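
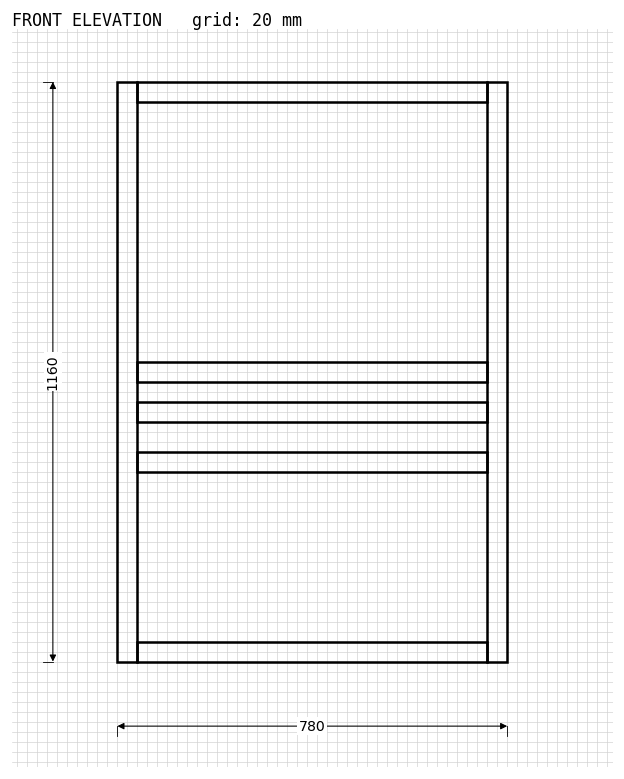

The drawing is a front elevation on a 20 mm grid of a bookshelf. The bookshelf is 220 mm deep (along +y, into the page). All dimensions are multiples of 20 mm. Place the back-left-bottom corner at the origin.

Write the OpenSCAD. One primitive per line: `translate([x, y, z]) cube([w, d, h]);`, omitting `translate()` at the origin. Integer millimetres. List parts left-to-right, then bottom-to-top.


cube([40, 220, 1160]);
translate([40, 0, 0]) cube([700, 220, 40]);
translate([40, 0, 380]) cube([700, 220, 40]);
translate([40, 0, 480]) cube([700, 220, 40]);
translate([40, 0, 560]) cube([700, 220, 40]);
translate([40, 0, 1120]) cube([700, 220, 40]);
translate([740, 0, 0]) cube([40, 220, 1160]);


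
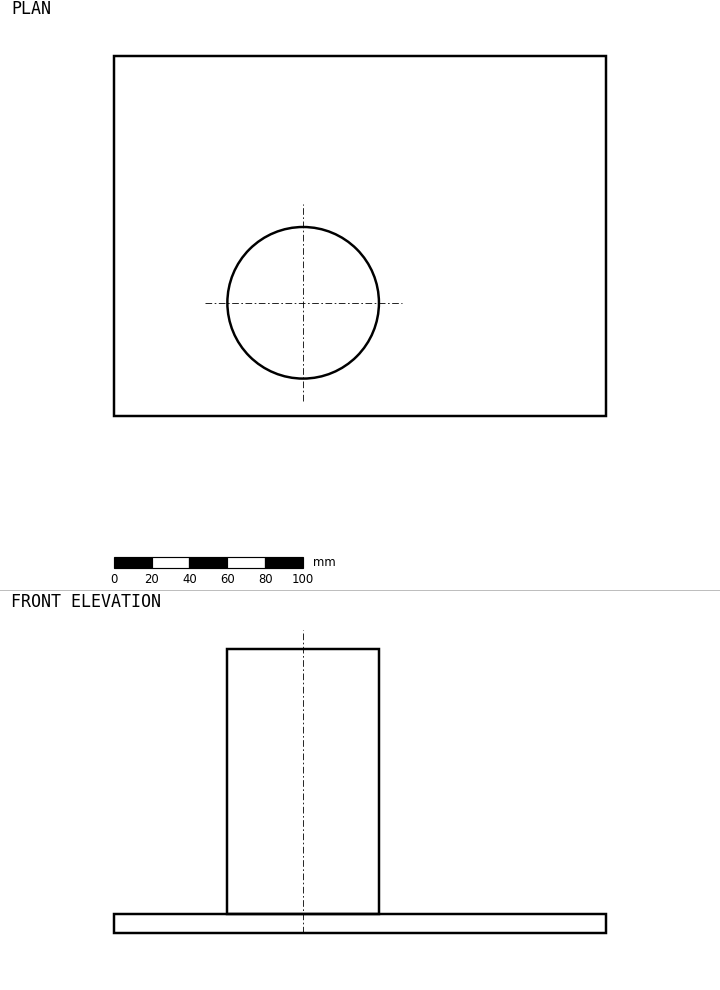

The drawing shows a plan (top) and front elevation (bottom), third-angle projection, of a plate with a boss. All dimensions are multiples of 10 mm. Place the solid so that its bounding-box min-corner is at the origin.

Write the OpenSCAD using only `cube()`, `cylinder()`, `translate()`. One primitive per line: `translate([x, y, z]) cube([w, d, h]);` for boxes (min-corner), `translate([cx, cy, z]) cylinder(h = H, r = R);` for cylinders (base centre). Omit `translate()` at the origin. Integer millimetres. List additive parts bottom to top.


cube([260, 190, 10]);
translate([100, 60, 10]) cylinder(h = 140, r = 40);


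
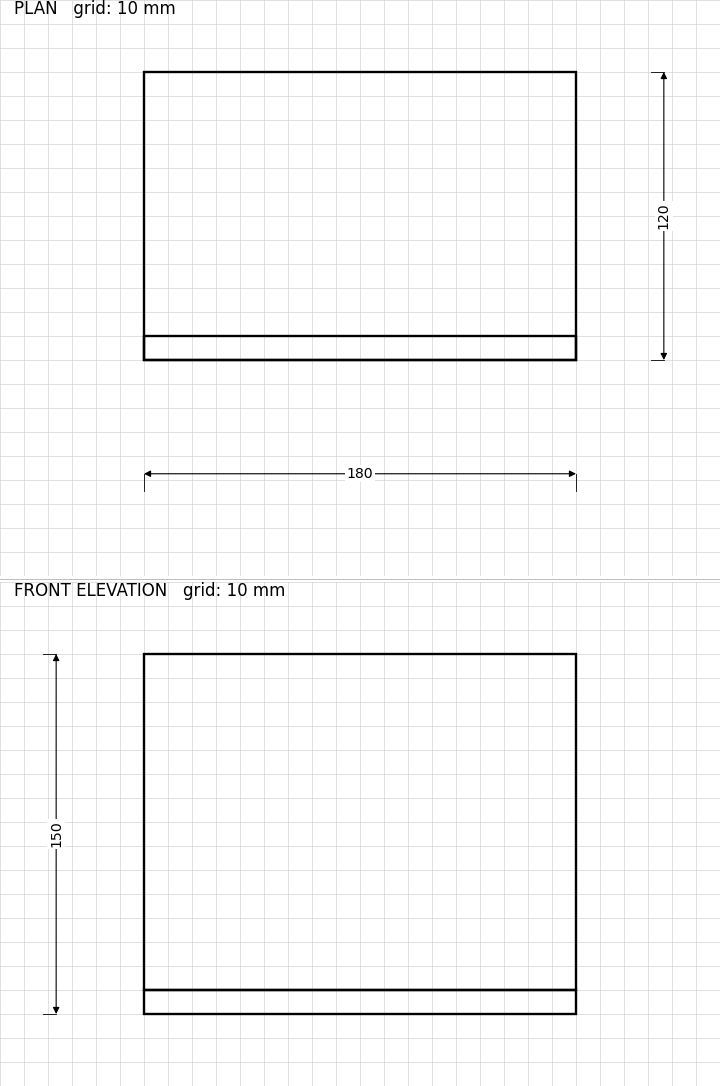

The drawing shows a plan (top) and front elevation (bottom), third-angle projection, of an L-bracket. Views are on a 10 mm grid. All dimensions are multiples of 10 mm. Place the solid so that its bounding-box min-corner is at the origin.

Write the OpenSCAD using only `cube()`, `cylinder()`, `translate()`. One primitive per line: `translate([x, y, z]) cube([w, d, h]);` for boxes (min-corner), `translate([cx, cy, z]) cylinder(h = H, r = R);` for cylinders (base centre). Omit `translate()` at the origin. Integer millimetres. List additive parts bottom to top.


cube([180, 120, 10]);
translate([0, 0, 10]) cube([180, 10, 140]);


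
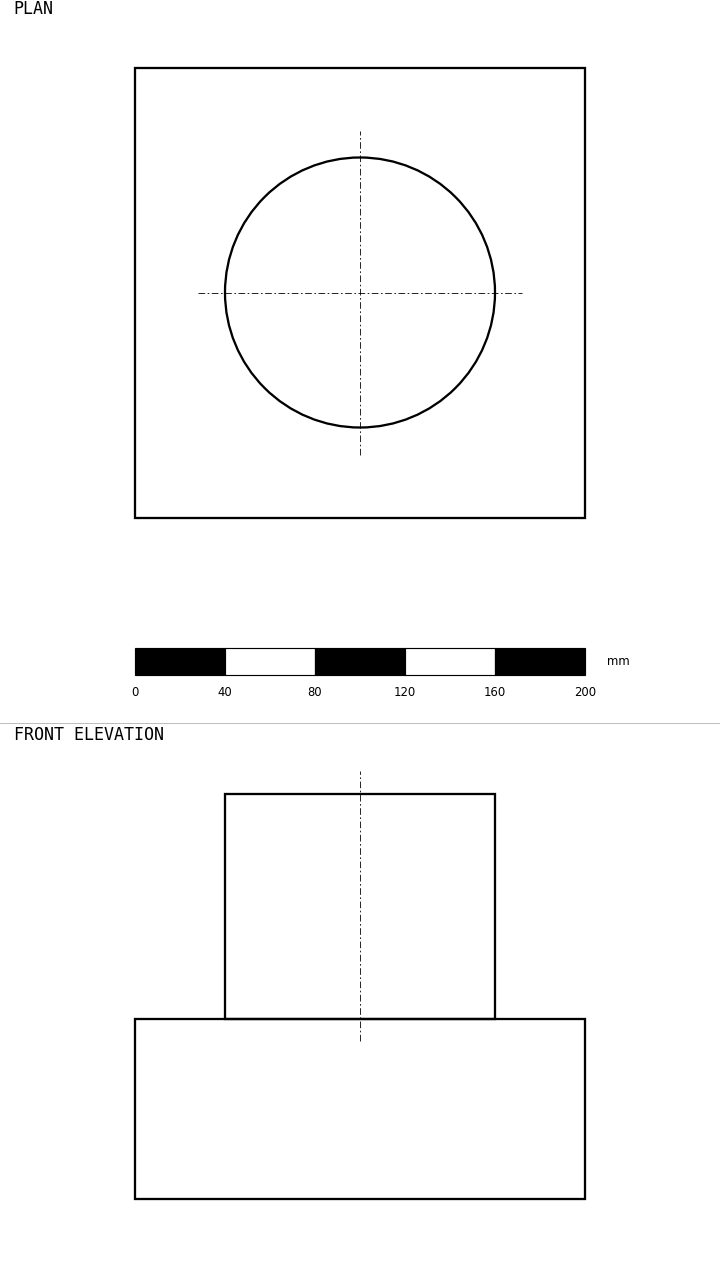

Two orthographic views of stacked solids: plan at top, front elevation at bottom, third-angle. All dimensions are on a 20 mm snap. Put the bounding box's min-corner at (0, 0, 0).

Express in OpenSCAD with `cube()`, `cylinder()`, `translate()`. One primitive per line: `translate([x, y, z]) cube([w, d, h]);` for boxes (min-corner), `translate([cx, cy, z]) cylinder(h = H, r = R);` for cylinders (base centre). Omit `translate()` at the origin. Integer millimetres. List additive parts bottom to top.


cube([200, 200, 80]);
translate([100, 100, 80]) cylinder(h = 100, r = 60);


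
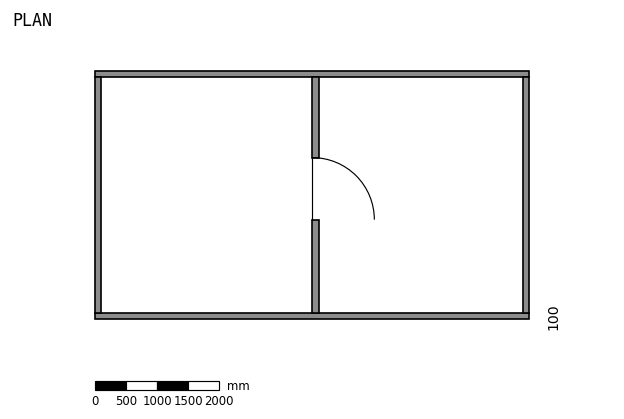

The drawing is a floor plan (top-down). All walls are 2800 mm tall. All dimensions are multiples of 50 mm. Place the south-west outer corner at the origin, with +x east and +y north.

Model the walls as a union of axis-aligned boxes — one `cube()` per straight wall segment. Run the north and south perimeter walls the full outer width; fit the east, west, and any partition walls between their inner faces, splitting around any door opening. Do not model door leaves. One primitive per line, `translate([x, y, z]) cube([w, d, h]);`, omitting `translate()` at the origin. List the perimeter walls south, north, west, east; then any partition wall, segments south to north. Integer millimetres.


cube([7000, 100, 2800]);
translate([0, 3900, 0]) cube([7000, 100, 2800]);
translate([0, 100, 0]) cube([100, 3800, 2800]);
translate([6900, 100, 0]) cube([100, 3800, 2800]);
translate([3500, 100, 0]) cube([100, 1500, 2800]);
translate([3500, 2600, 0]) cube([100, 1300, 2800]);


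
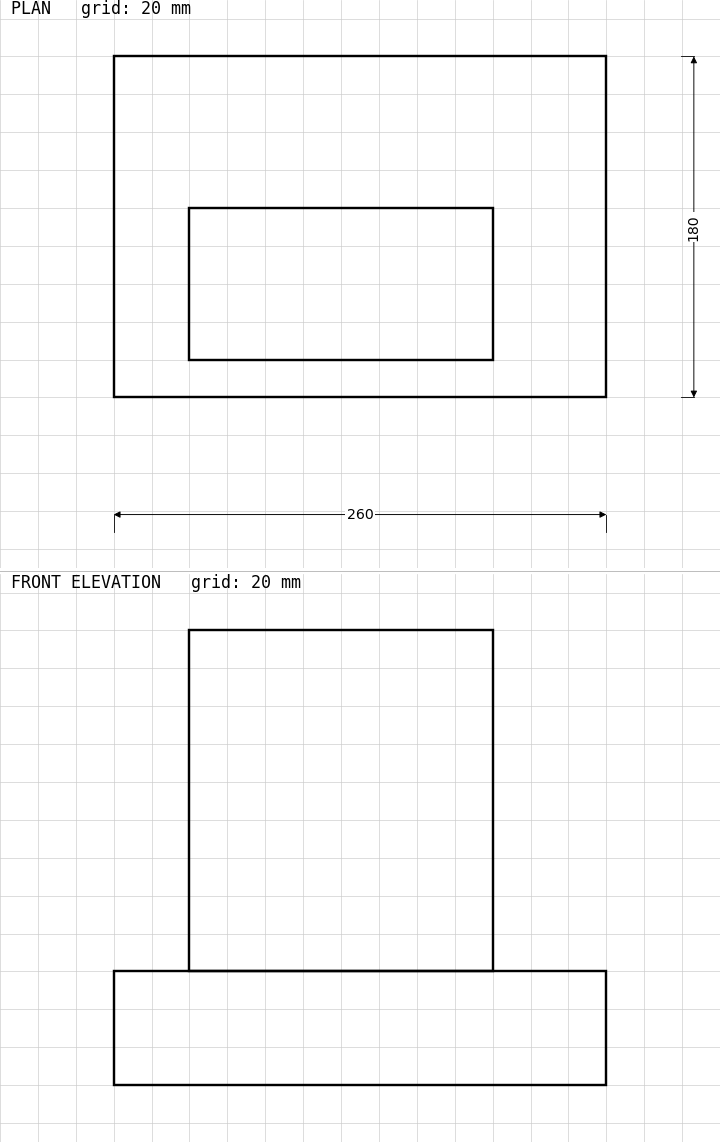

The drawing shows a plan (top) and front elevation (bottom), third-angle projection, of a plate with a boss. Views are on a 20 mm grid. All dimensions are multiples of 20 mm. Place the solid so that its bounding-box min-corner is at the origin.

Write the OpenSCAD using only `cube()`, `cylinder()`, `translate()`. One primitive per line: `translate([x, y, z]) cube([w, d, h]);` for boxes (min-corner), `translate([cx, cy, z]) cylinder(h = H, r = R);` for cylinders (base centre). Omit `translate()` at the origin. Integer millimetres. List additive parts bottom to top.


cube([260, 180, 60]);
translate([40, 20, 60]) cube([160, 80, 180]);


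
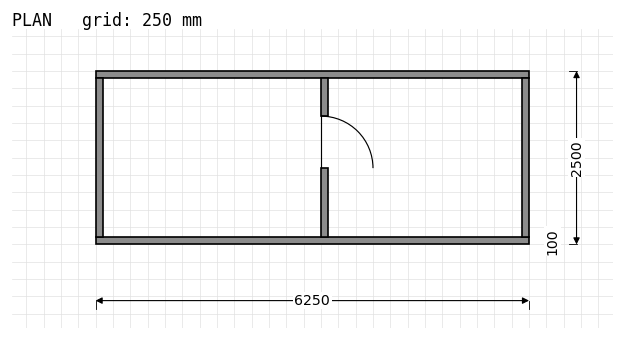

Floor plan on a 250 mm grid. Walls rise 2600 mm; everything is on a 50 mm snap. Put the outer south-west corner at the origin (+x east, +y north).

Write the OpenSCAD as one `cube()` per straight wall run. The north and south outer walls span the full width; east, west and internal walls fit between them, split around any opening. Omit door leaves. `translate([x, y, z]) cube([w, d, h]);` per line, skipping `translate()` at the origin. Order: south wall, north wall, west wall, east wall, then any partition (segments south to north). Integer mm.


cube([6250, 100, 2600]);
translate([0, 2400, 0]) cube([6250, 100, 2600]);
translate([0, 100, 0]) cube([100, 2300, 2600]);
translate([6150, 100, 0]) cube([100, 2300, 2600]);
translate([3250, 100, 0]) cube([100, 1000, 2600]);
translate([3250, 1850, 0]) cube([100, 550, 2600]);


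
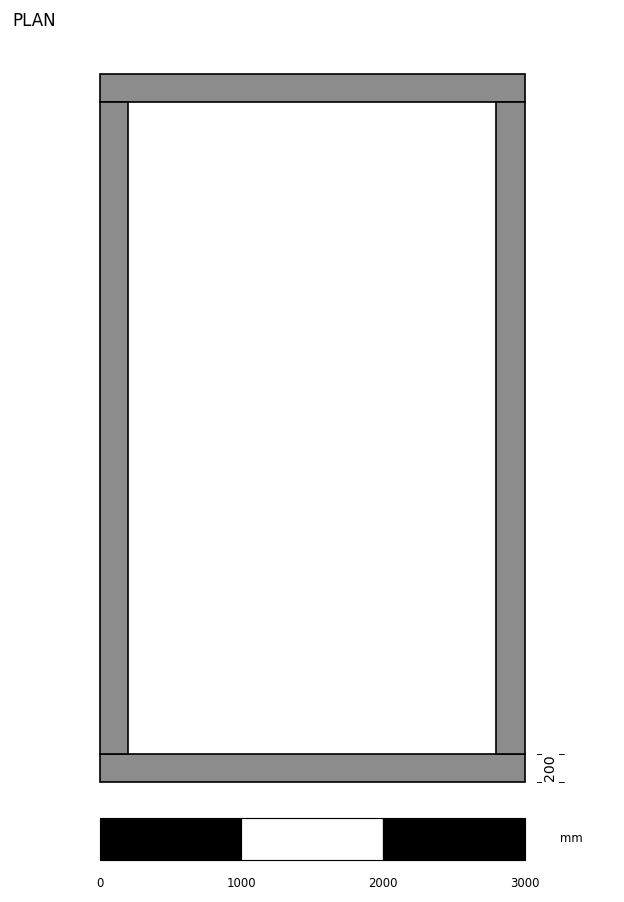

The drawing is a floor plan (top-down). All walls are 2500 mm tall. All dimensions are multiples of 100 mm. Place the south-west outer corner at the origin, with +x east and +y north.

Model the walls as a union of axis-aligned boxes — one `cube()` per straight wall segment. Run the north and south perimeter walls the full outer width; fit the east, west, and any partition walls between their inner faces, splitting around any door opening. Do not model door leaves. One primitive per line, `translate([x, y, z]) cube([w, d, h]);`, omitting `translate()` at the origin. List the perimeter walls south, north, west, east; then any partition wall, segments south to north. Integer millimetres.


cube([3000, 200, 2500]);
translate([0, 4800, 0]) cube([3000, 200, 2500]);
translate([0, 200, 0]) cube([200, 4600, 2500]);
translate([2800, 200, 0]) cube([200, 4600, 2500]);


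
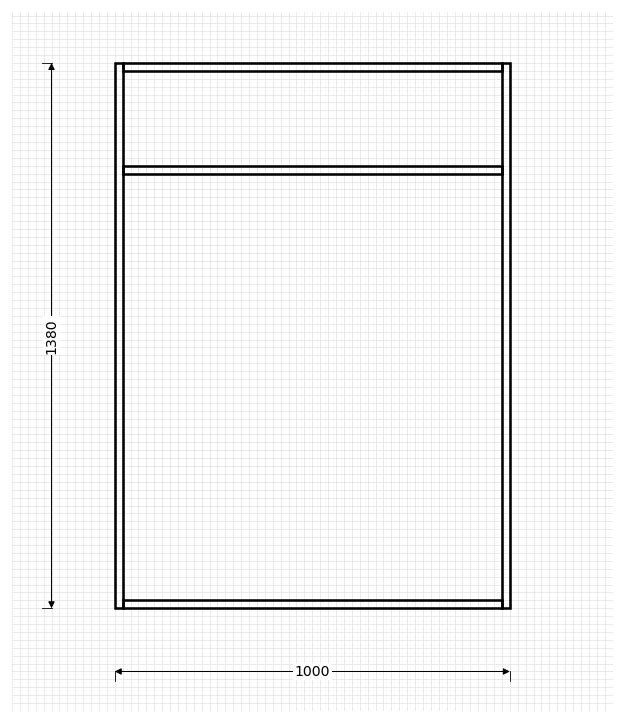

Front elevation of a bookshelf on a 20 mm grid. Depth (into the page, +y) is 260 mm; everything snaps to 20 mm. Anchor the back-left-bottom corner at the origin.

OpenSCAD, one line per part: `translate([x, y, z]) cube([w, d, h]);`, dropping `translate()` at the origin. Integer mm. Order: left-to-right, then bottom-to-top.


cube([20, 260, 1380]);
translate([20, 0, 0]) cube([960, 260, 20]);
translate([20, 0, 1100]) cube([960, 260, 20]);
translate([20, 0, 1360]) cube([960, 260, 20]);
translate([980, 0, 0]) cube([20, 260, 1380]);


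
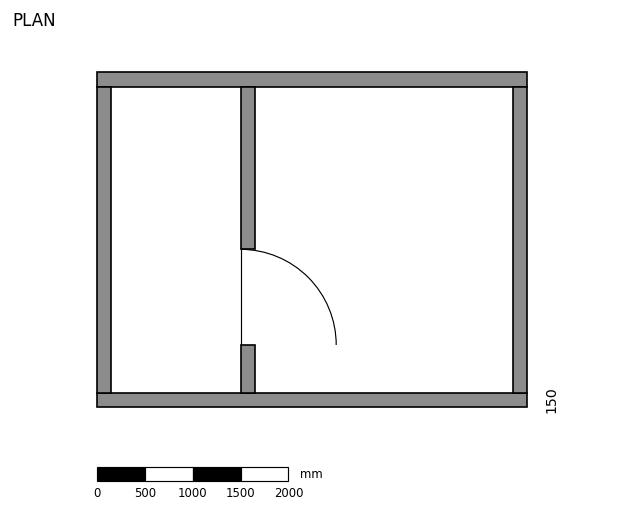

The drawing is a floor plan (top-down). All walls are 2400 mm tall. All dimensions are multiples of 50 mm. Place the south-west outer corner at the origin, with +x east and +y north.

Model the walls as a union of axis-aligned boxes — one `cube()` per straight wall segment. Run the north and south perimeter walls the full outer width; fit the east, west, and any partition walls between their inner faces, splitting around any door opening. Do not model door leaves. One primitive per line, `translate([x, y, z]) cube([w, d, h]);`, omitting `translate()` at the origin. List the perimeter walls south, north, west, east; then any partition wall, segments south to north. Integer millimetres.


cube([4500, 150, 2400]);
translate([0, 3350, 0]) cube([4500, 150, 2400]);
translate([0, 150, 0]) cube([150, 3200, 2400]);
translate([4350, 150, 0]) cube([150, 3200, 2400]);
translate([1500, 150, 0]) cube([150, 500, 2400]);
translate([1500, 1650, 0]) cube([150, 1700, 2400]);


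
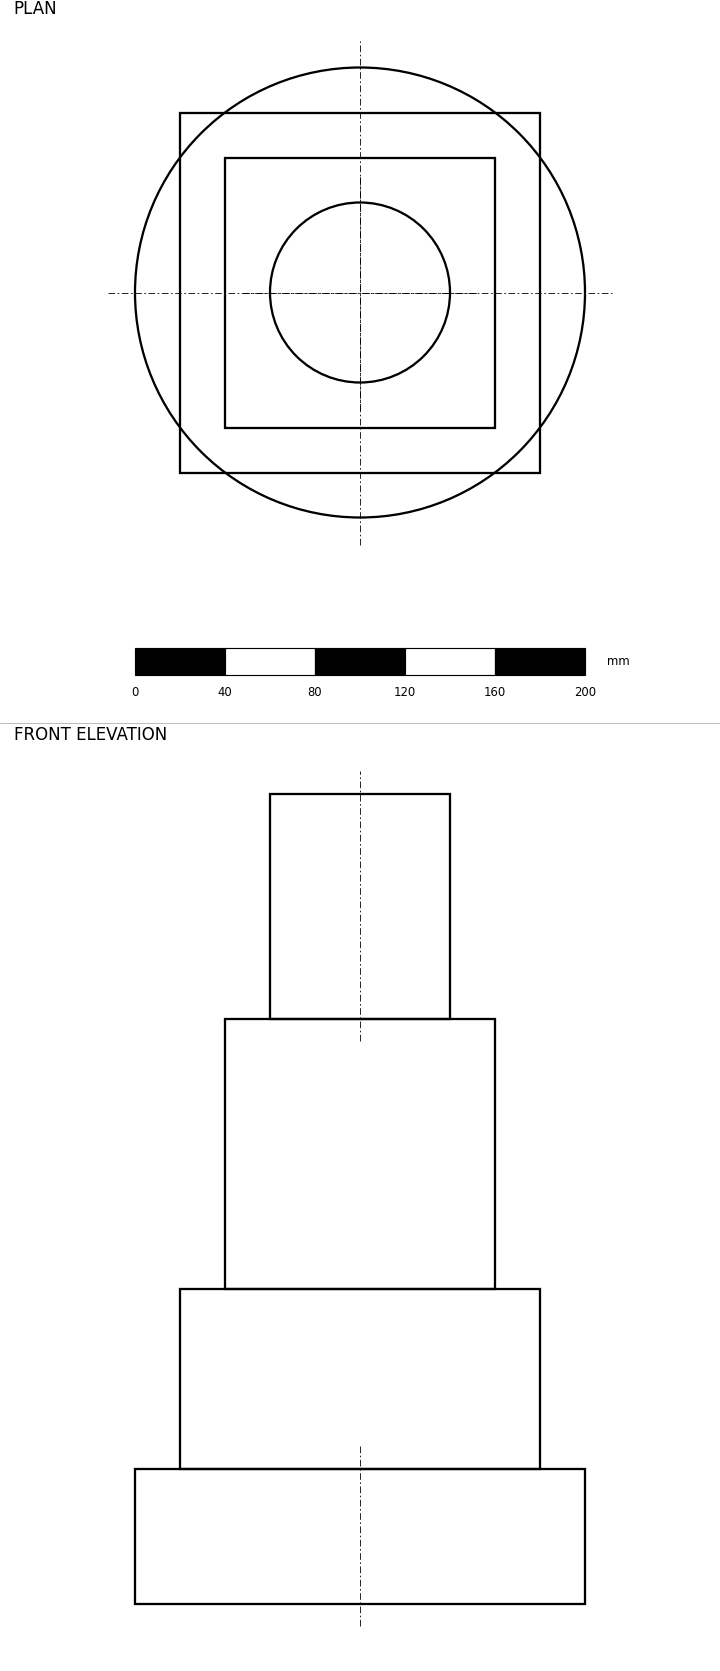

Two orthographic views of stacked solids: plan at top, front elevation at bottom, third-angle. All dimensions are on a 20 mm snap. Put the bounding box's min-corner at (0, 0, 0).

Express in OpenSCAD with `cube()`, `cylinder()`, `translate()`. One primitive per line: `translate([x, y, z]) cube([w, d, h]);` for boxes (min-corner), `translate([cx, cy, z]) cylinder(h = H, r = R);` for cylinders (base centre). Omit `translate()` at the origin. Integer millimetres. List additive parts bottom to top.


translate([100, 100, 0]) cylinder(h = 60, r = 100);
translate([20, 20, 60]) cube([160, 160, 80]);
translate([40, 40, 140]) cube([120, 120, 120]);
translate([100, 100, 260]) cylinder(h = 100, r = 40);


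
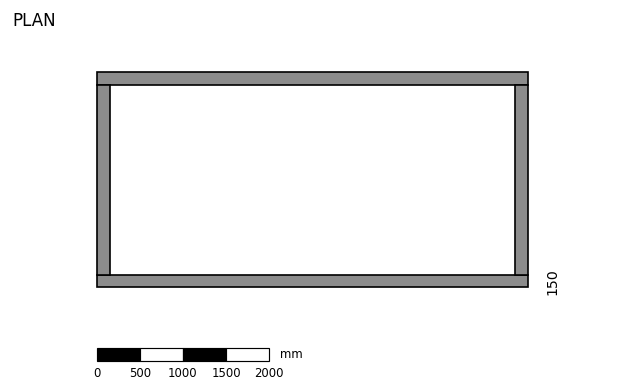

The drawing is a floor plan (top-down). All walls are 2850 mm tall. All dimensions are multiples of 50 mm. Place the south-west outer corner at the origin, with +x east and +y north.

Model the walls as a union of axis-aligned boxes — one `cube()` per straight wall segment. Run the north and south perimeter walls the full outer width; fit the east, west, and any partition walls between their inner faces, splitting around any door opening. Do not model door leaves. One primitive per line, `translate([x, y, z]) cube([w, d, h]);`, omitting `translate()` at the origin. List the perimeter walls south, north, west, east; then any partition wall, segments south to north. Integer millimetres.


cube([5000, 150, 2850]);
translate([0, 2350, 0]) cube([5000, 150, 2850]);
translate([0, 150, 0]) cube([150, 2200, 2850]);
translate([4850, 150, 0]) cube([150, 2200, 2850]);


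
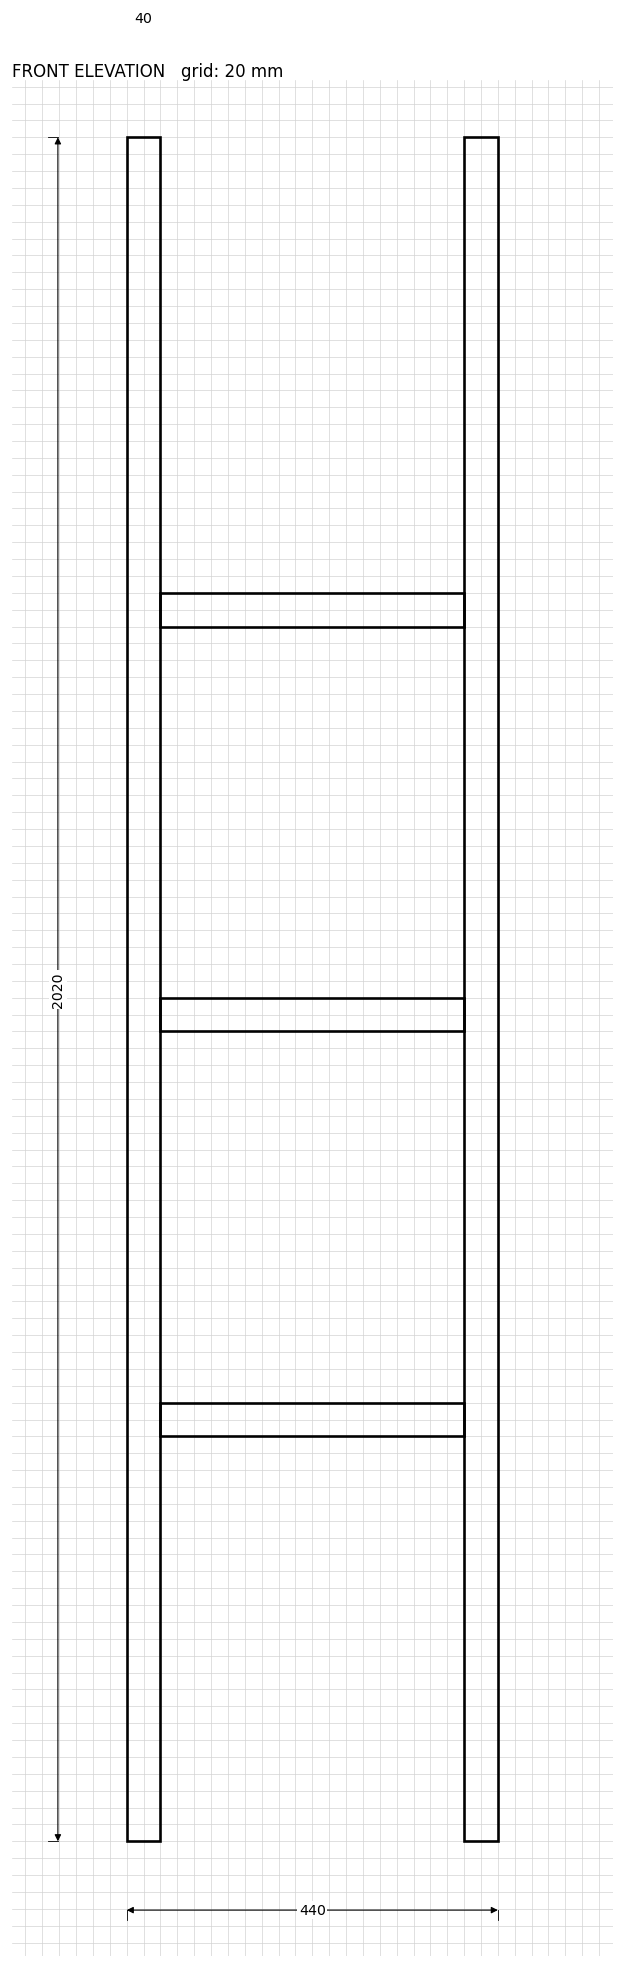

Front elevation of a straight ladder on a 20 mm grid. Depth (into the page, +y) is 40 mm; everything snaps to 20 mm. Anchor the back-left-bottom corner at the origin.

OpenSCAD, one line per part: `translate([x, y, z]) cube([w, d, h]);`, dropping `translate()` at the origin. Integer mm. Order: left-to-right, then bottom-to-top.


cube([40, 40, 2020]);
translate([40, 0, 480]) cube([360, 40, 40]);
translate([40, 0, 960]) cube([360, 40, 40]);
translate([40, 0, 1440]) cube([360, 40, 40]);
translate([400, 0, 0]) cube([40, 40, 2020]);


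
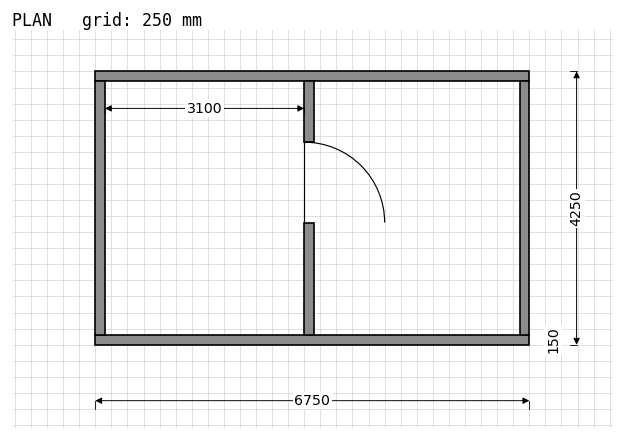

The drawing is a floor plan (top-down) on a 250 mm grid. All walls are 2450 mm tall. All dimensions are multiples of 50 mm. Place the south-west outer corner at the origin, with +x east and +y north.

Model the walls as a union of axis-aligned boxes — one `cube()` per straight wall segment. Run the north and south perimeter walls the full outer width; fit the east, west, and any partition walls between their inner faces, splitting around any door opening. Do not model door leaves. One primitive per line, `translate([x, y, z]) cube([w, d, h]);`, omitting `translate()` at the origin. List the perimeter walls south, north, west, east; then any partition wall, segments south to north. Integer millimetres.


cube([6750, 150, 2450]);
translate([0, 4100, 0]) cube([6750, 150, 2450]);
translate([0, 150, 0]) cube([150, 3950, 2450]);
translate([6600, 150, 0]) cube([150, 3950, 2450]);
translate([3250, 150, 0]) cube([150, 1750, 2450]);
translate([3250, 3150, 0]) cube([150, 950, 2450]);


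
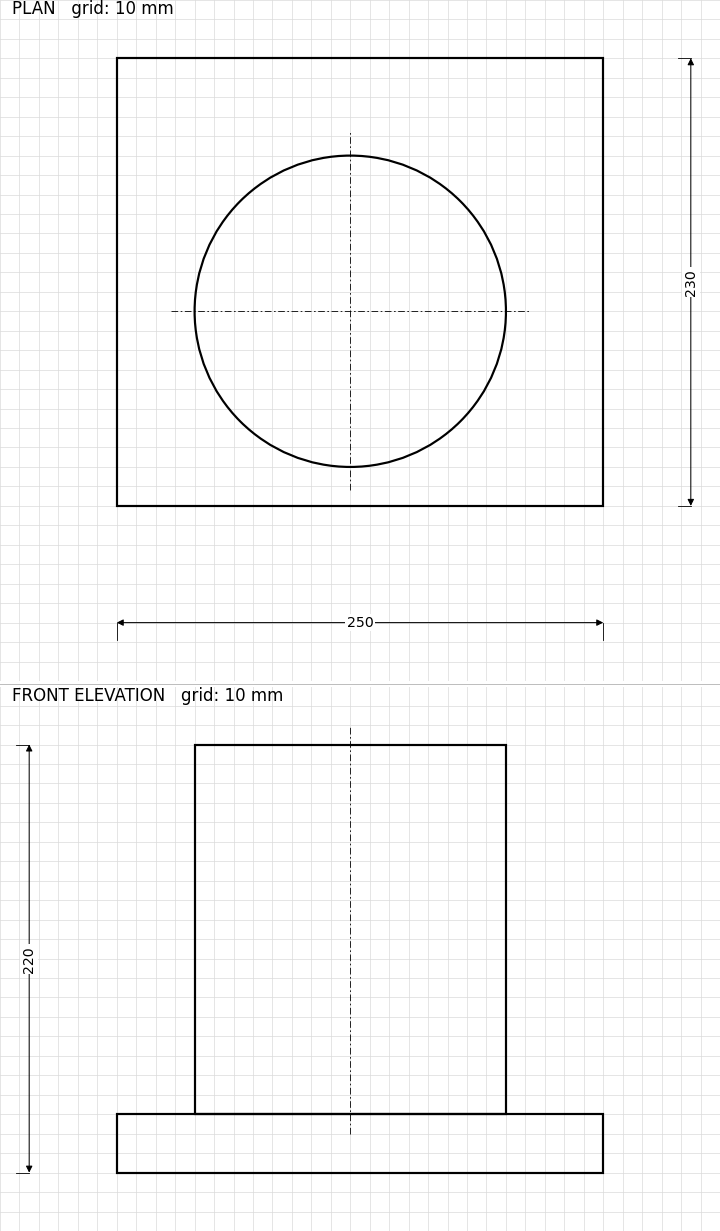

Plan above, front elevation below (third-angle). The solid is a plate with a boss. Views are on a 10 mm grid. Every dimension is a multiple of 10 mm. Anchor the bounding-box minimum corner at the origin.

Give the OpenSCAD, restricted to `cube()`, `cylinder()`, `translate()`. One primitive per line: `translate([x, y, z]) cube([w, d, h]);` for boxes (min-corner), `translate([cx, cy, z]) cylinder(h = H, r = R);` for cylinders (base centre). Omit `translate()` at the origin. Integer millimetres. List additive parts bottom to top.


cube([250, 230, 30]);
translate([120, 100, 30]) cylinder(h = 190, r = 80);


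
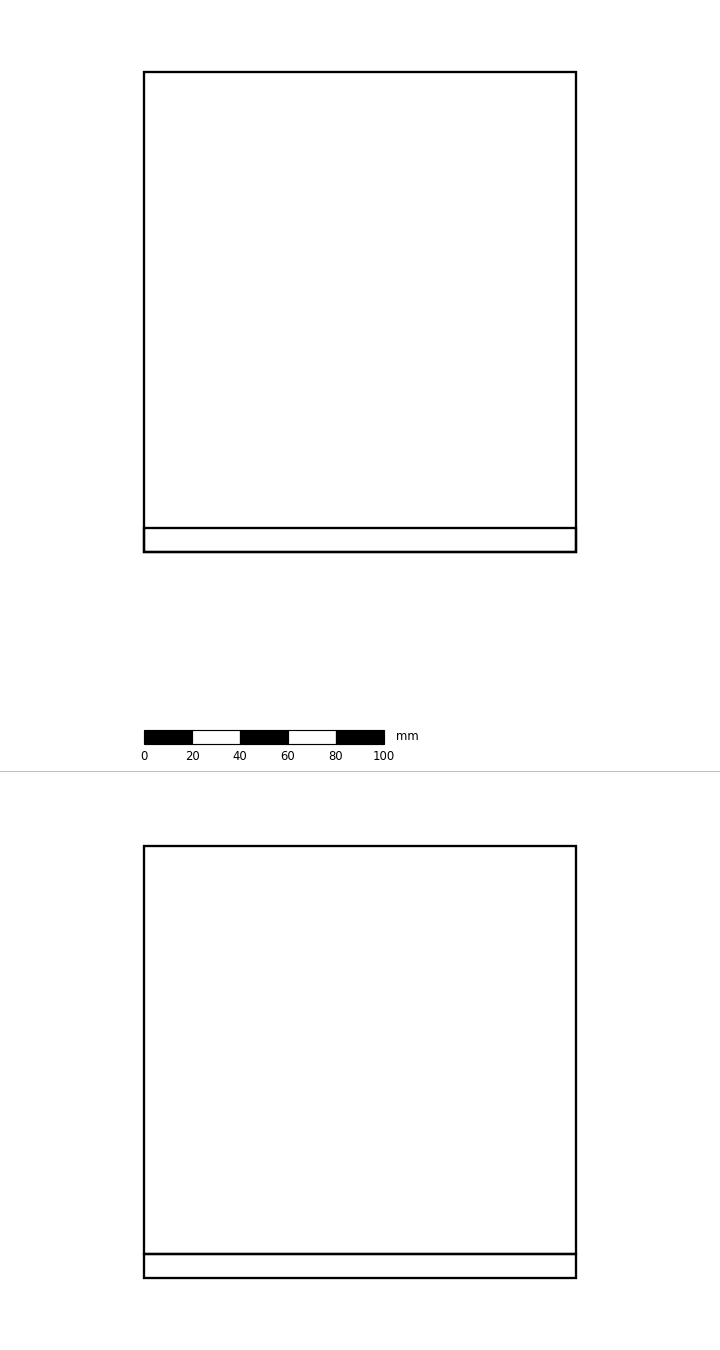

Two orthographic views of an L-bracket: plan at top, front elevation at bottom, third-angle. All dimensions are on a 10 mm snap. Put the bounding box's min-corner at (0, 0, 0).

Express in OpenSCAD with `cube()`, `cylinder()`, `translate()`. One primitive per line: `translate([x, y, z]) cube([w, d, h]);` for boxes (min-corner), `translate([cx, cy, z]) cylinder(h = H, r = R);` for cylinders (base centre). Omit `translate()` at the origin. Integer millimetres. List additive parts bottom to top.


cube([180, 200, 10]);
translate([0, 0, 10]) cube([180, 10, 170]);


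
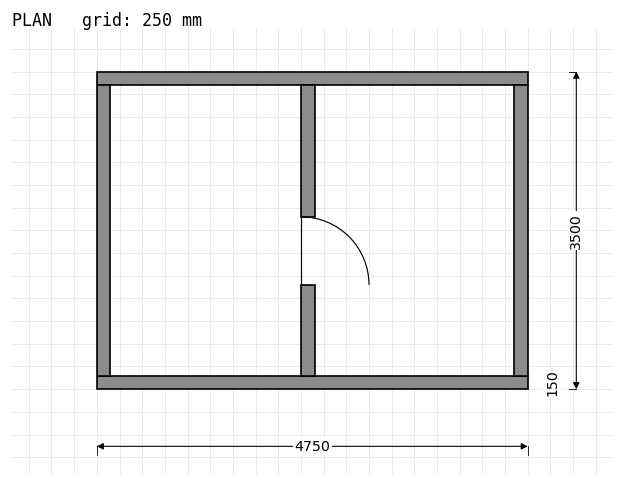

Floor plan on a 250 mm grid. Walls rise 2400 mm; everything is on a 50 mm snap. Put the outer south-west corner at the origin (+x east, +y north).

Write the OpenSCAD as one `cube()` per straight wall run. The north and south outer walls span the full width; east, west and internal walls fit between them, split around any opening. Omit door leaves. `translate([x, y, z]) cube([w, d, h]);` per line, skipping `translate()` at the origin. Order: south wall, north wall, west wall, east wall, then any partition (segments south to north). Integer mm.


cube([4750, 150, 2400]);
translate([0, 3350, 0]) cube([4750, 150, 2400]);
translate([0, 150, 0]) cube([150, 3200, 2400]);
translate([4600, 150, 0]) cube([150, 3200, 2400]);
translate([2250, 150, 0]) cube([150, 1000, 2400]);
translate([2250, 1900, 0]) cube([150, 1450, 2400]);


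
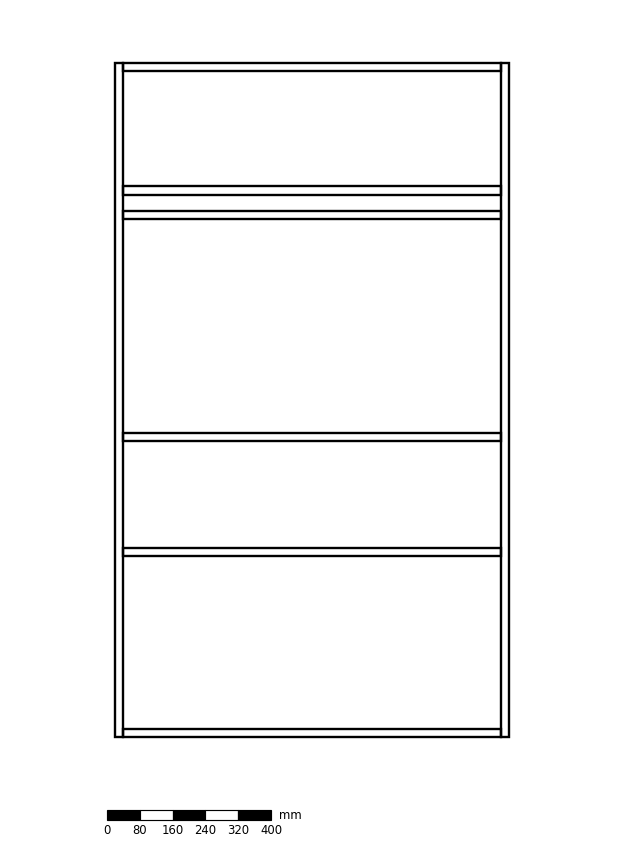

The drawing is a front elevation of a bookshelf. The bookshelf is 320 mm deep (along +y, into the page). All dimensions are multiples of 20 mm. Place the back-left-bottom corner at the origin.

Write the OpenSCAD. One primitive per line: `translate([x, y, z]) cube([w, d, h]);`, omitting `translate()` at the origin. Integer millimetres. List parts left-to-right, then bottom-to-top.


cube([20, 320, 1640]);
translate([20, 0, 0]) cube([920, 320, 20]);
translate([20, 0, 440]) cube([920, 320, 20]);
translate([20, 0, 720]) cube([920, 320, 20]);
translate([20, 0, 1260]) cube([920, 320, 20]);
translate([20, 0, 1320]) cube([920, 320, 20]);
translate([20, 0, 1620]) cube([920, 320, 20]);
translate([940, 0, 0]) cube([20, 320, 1640]);


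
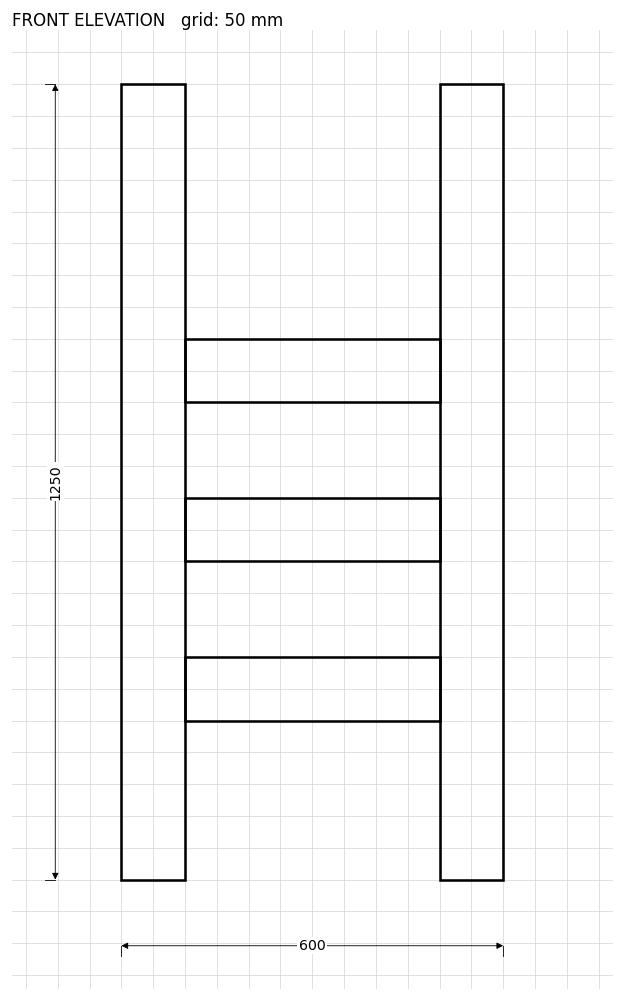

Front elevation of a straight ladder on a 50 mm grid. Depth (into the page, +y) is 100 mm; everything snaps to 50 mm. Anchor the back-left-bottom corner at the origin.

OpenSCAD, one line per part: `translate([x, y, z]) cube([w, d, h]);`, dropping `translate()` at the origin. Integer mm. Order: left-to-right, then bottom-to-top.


cube([100, 100, 1250]);
translate([100, 0, 250]) cube([400, 100, 100]);
translate([100, 0, 500]) cube([400, 100, 100]);
translate([100, 0, 750]) cube([400, 100, 100]);
translate([500, 0, 0]) cube([100, 100, 1250]);


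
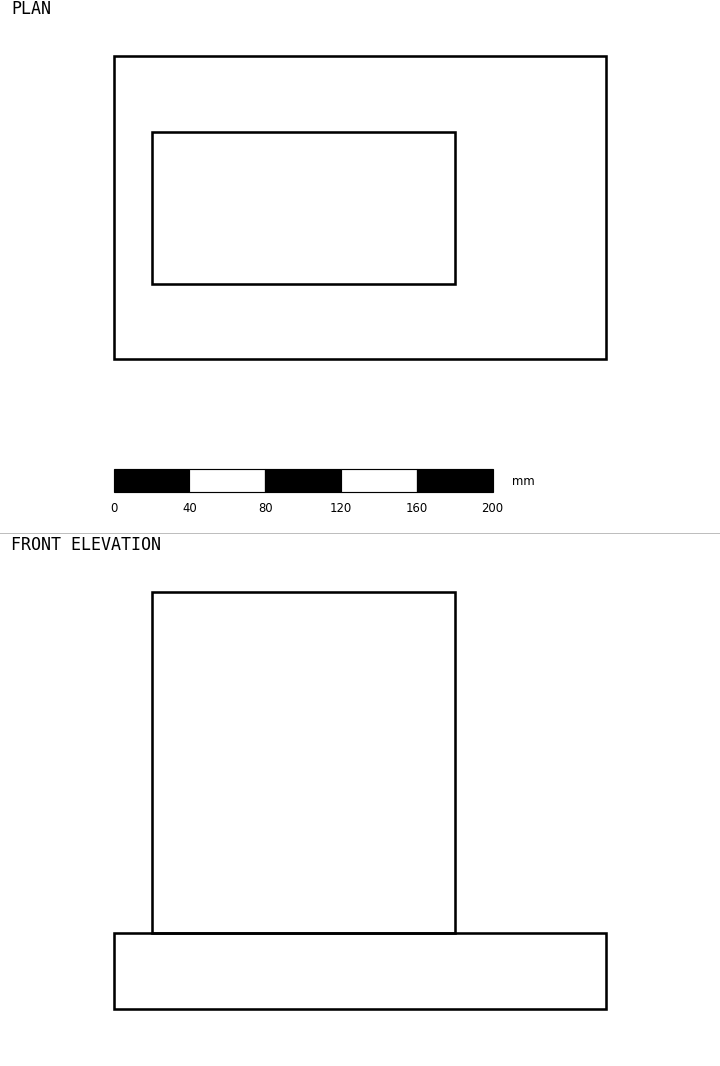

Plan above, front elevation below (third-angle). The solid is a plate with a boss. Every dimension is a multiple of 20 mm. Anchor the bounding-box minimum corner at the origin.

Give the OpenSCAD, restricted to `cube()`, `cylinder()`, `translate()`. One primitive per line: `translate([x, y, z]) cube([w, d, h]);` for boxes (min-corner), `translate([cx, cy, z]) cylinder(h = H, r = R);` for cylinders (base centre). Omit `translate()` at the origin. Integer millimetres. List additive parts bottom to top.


cube([260, 160, 40]);
translate([20, 40, 40]) cube([160, 80, 180]);


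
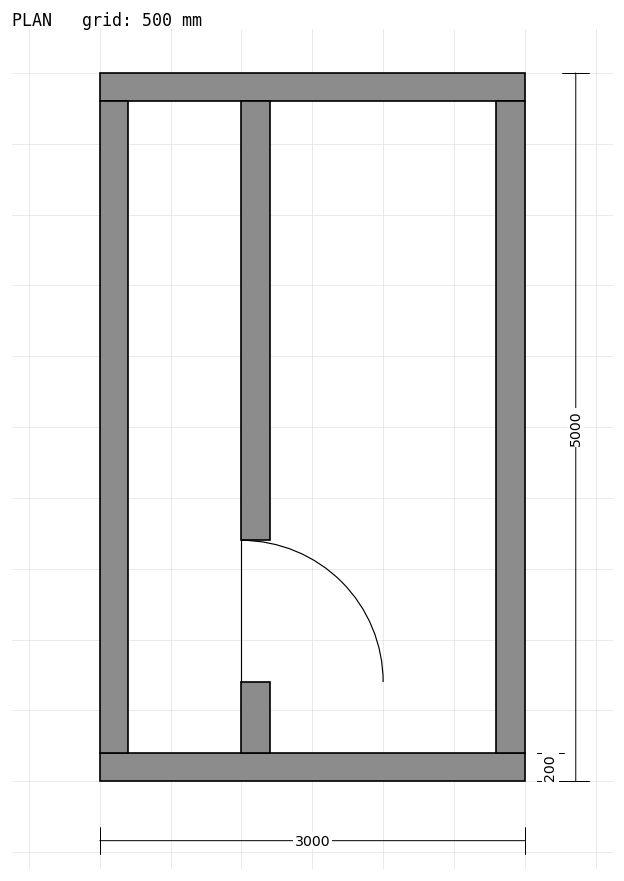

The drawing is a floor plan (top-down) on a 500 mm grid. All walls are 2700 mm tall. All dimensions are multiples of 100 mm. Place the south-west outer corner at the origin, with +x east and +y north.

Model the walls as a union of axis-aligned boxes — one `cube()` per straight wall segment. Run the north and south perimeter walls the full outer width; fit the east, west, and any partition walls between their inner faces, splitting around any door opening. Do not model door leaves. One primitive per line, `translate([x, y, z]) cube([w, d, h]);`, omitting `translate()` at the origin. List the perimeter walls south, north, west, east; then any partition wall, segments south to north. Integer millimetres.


cube([3000, 200, 2700]);
translate([0, 4800, 0]) cube([3000, 200, 2700]);
translate([0, 200, 0]) cube([200, 4600, 2700]);
translate([2800, 200, 0]) cube([200, 4600, 2700]);
translate([1000, 200, 0]) cube([200, 500, 2700]);
translate([1000, 1700, 0]) cube([200, 3100, 2700]);


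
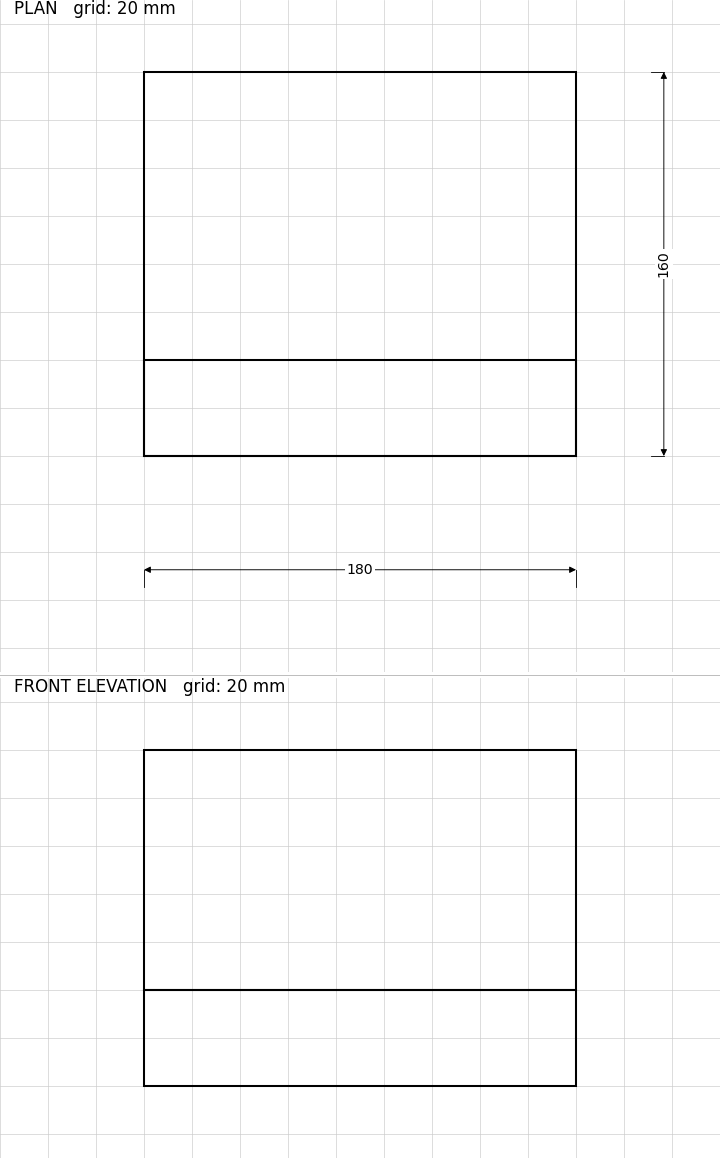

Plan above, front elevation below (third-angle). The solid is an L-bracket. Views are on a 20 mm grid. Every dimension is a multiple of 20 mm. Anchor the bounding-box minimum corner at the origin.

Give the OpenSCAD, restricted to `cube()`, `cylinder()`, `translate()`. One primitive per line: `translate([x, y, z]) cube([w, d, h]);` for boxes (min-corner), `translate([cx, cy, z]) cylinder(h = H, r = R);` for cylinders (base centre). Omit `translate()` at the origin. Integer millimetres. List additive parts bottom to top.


cube([180, 160, 40]);
translate([0, 0, 40]) cube([180, 40, 100]);


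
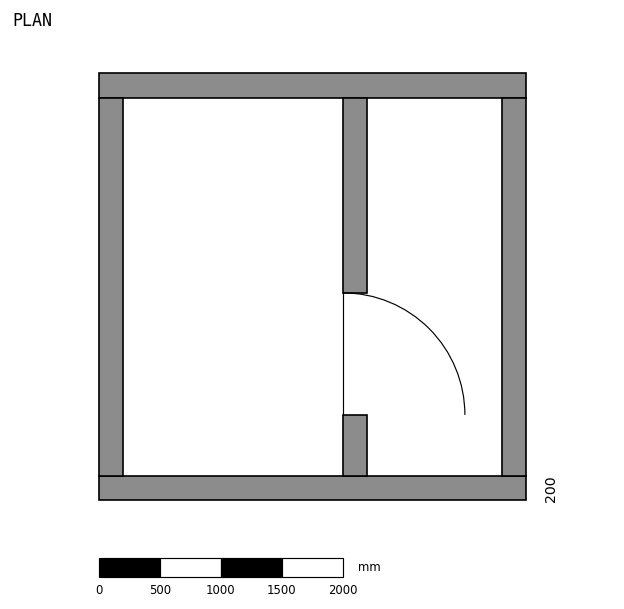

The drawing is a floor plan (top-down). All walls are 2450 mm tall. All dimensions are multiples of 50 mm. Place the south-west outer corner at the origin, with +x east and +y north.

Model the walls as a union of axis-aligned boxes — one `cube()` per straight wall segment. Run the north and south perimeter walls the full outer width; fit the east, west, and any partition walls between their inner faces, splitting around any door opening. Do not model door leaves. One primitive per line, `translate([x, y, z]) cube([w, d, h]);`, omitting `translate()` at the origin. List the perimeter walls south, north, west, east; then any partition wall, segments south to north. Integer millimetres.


cube([3500, 200, 2450]);
translate([0, 3300, 0]) cube([3500, 200, 2450]);
translate([0, 200, 0]) cube([200, 3100, 2450]);
translate([3300, 200, 0]) cube([200, 3100, 2450]);
translate([2000, 200, 0]) cube([200, 500, 2450]);
translate([2000, 1700, 0]) cube([200, 1600, 2450]);


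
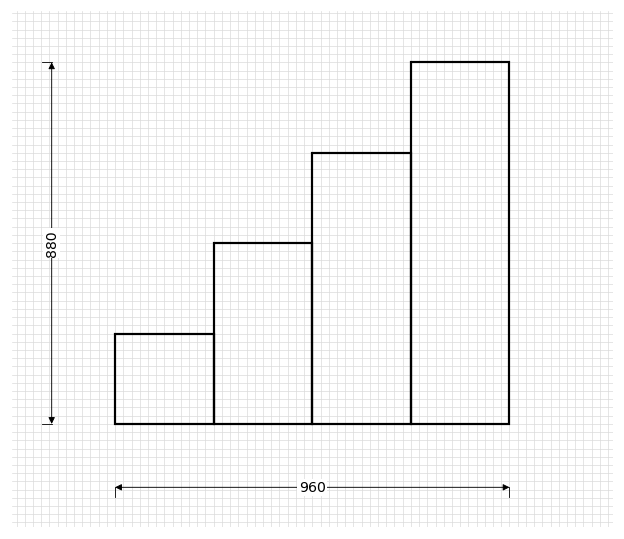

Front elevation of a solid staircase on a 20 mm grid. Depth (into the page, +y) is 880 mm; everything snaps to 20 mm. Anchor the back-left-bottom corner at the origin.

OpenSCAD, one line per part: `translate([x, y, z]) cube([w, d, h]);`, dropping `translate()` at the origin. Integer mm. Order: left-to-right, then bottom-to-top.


cube([240, 880, 220]);
translate([240, 0, 0]) cube([240, 880, 440]);
translate([480, 0, 0]) cube([240, 880, 660]);
translate([720, 0, 0]) cube([240, 880, 880]);


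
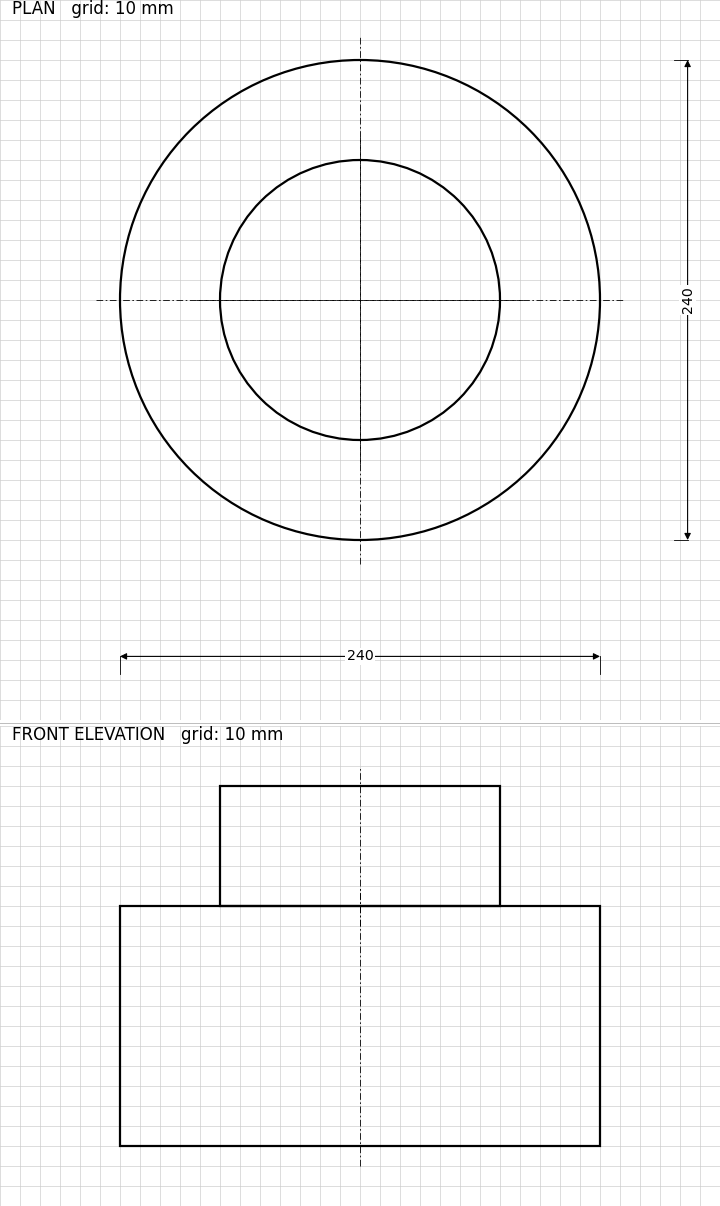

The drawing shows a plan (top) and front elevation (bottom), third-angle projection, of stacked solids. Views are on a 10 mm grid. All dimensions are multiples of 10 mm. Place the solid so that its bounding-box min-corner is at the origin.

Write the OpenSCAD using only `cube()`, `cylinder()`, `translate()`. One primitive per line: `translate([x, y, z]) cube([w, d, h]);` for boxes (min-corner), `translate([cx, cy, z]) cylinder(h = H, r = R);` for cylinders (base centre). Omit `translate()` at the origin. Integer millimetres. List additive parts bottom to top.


translate([120, 120, 0]) cylinder(h = 120, r = 120);
translate([120, 120, 120]) cylinder(h = 60, r = 70);


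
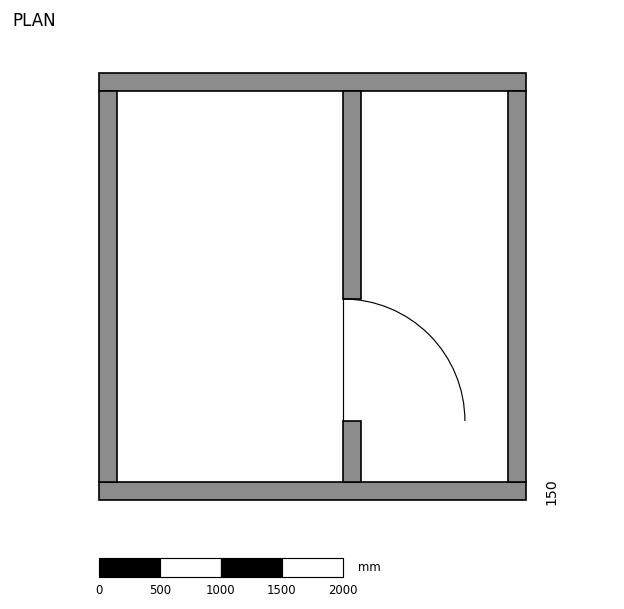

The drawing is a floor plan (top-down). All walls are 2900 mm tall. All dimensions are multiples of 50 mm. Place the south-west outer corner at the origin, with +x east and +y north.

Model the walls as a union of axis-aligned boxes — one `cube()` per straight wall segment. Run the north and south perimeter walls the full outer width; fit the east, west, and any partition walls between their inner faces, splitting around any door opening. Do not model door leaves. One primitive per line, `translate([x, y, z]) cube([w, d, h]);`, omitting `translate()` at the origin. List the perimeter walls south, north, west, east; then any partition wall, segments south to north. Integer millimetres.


cube([3500, 150, 2900]);
translate([0, 3350, 0]) cube([3500, 150, 2900]);
translate([0, 150, 0]) cube([150, 3200, 2900]);
translate([3350, 150, 0]) cube([150, 3200, 2900]);
translate([2000, 150, 0]) cube([150, 500, 2900]);
translate([2000, 1650, 0]) cube([150, 1700, 2900]);


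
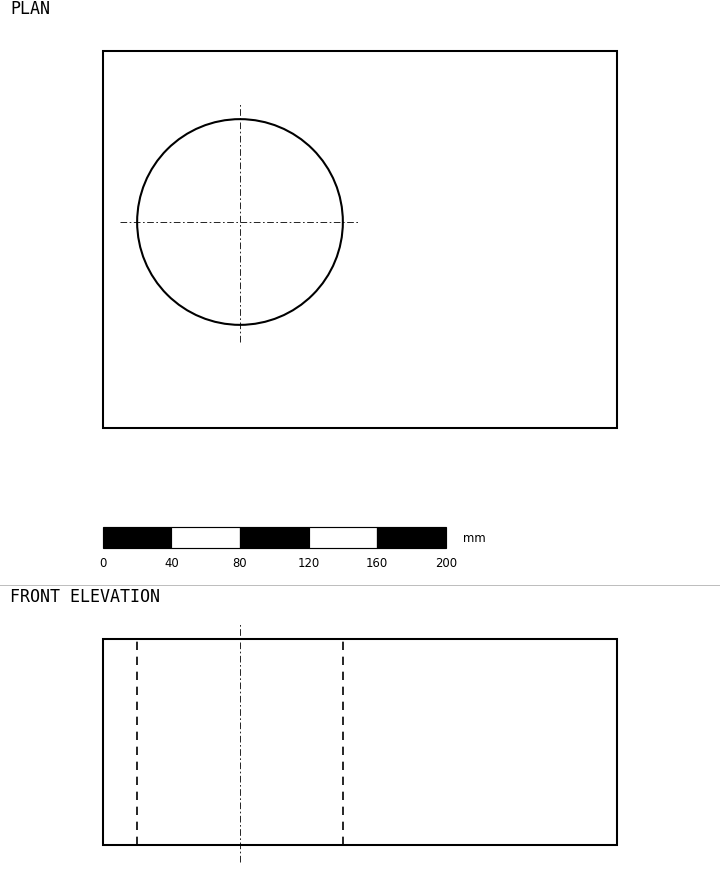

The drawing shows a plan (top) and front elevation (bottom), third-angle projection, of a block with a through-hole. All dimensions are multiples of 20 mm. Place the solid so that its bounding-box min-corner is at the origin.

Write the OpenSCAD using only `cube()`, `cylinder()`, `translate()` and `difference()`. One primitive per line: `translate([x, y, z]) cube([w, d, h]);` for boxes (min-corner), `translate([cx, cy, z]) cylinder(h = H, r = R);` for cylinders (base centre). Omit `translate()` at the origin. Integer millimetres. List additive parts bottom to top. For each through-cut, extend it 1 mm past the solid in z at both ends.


difference() {
  cube([300, 220, 120]);
  translate([80, 120, -1]) cylinder(h = 122, r = 60);
}


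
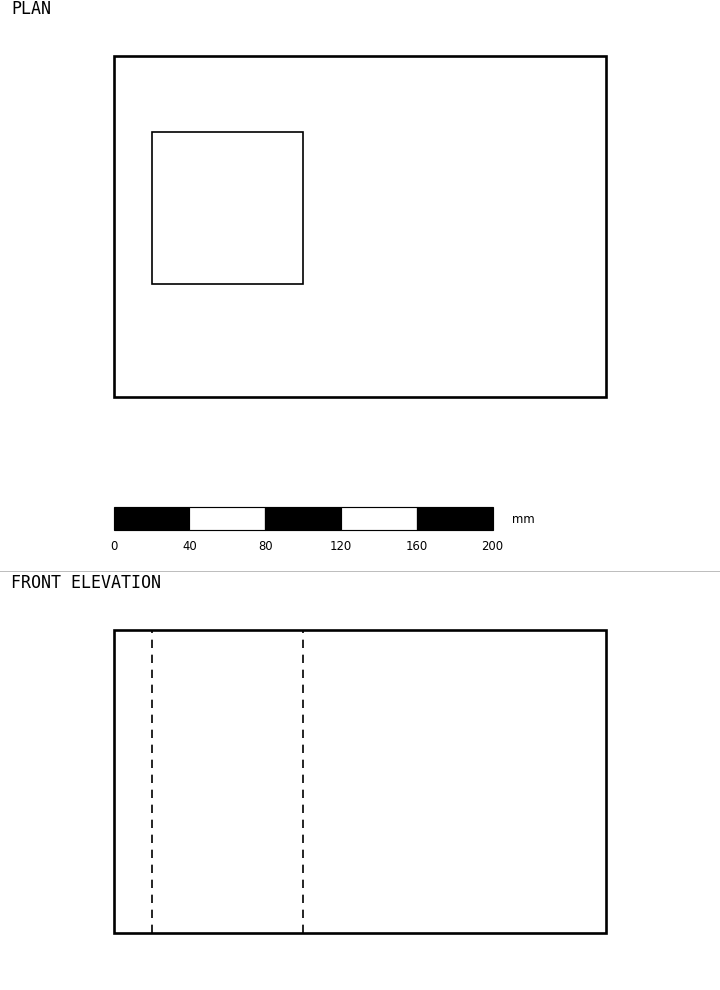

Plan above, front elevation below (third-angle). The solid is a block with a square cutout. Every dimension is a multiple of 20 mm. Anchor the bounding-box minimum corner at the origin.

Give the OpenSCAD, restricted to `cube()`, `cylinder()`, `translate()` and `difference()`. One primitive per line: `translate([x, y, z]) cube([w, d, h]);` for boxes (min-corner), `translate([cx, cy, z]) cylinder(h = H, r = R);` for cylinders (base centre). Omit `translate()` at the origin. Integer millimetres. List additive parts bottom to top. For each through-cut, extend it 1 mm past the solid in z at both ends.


difference() {
  cube([260, 180, 160]);
  translate([20, 60, -1]) cube([80, 80, 162]);
}


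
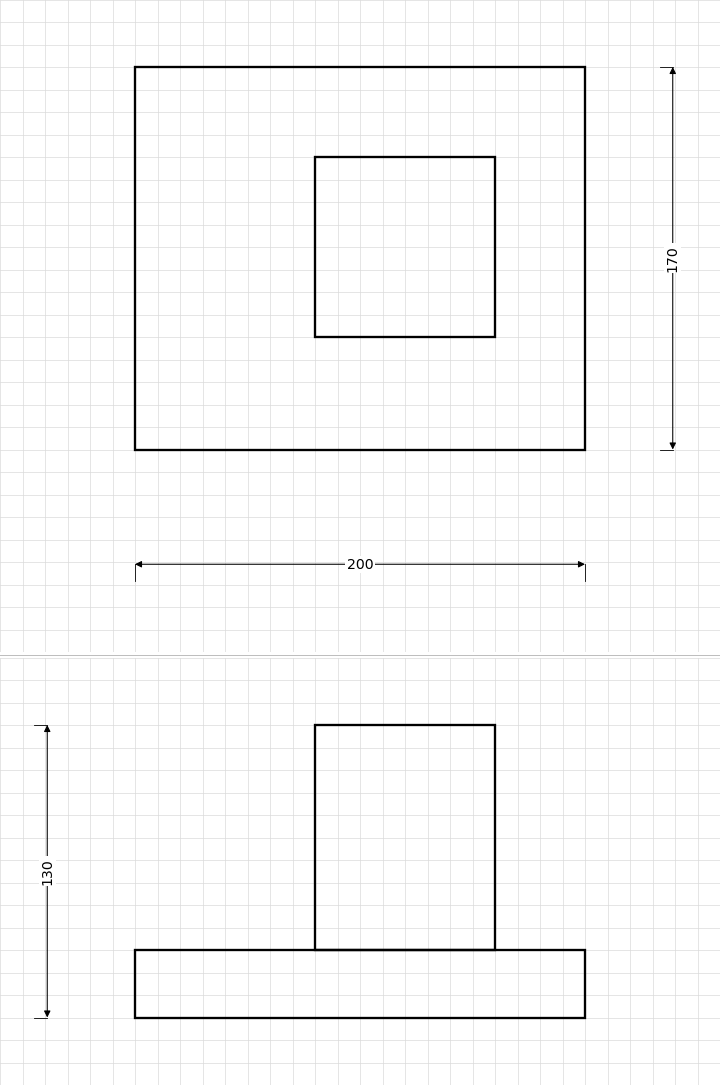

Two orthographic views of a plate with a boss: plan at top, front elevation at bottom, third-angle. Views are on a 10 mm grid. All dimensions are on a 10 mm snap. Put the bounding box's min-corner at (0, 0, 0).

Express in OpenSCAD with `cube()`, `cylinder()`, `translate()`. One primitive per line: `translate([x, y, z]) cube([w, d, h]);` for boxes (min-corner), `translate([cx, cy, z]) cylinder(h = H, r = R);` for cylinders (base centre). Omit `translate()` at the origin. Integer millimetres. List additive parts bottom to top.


cube([200, 170, 30]);
translate([80, 50, 30]) cube([80, 80, 100]);


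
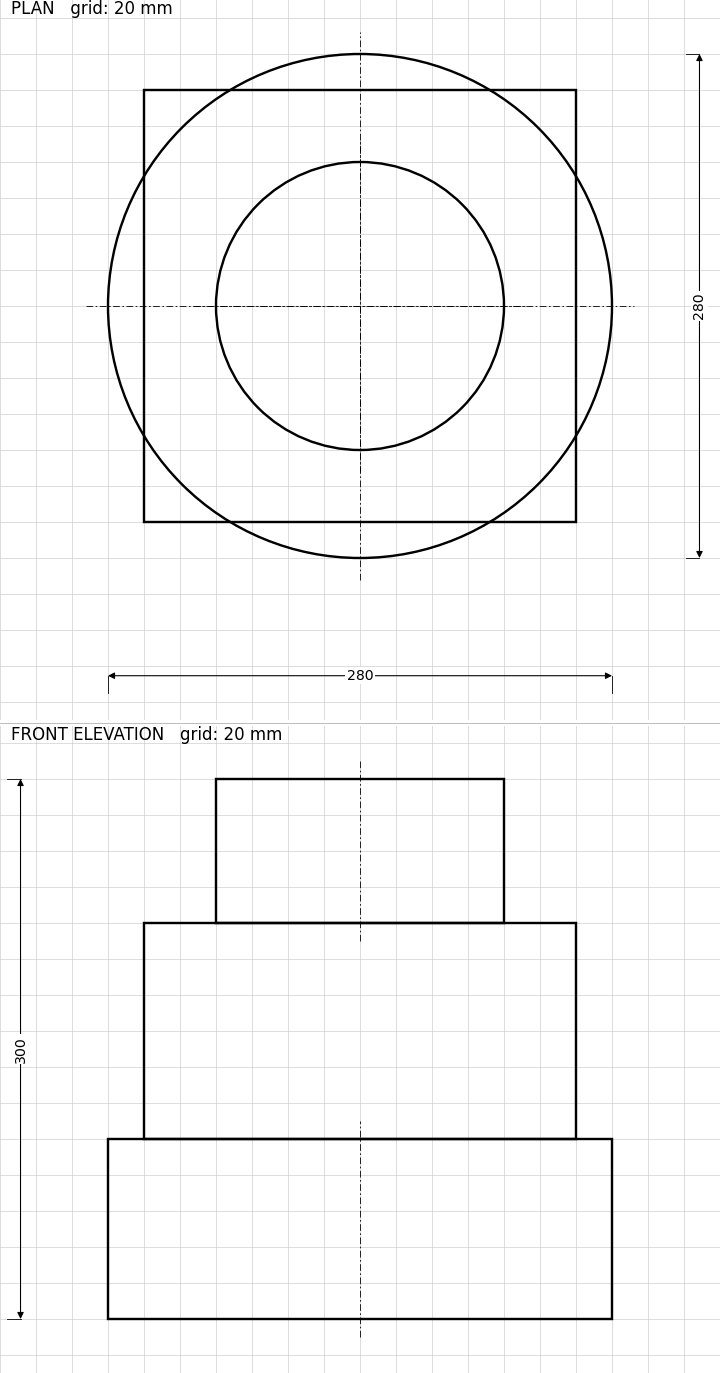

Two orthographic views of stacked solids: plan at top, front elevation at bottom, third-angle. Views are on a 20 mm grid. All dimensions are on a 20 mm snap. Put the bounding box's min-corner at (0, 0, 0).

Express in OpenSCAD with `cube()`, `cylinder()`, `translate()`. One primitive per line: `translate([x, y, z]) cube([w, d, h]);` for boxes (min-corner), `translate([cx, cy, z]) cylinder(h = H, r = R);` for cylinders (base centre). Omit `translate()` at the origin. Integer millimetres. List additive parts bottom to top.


translate([140, 140, 0]) cylinder(h = 100, r = 140);
translate([20, 20, 100]) cube([240, 240, 120]);
translate([140, 140, 220]) cylinder(h = 80, r = 80);


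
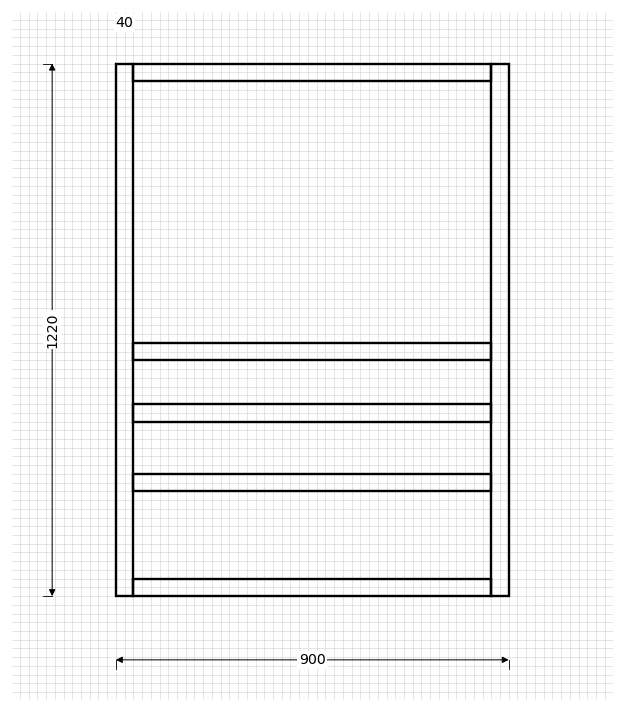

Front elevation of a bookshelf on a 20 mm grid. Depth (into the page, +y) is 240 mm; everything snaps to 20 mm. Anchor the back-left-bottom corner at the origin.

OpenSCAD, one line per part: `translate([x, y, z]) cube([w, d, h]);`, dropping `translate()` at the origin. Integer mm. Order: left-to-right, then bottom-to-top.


cube([40, 240, 1220]);
translate([40, 0, 0]) cube([820, 240, 40]);
translate([40, 0, 240]) cube([820, 240, 40]);
translate([40, 0, 400]) cube([820, 240, 40]);
translate([40, 0, 540]) cube([820, 240, 40]);
translate([40, 0, 1180]) cube([820, 240, 40]);
translate([860, 0, 0]) cube([40, 240, 1220]);


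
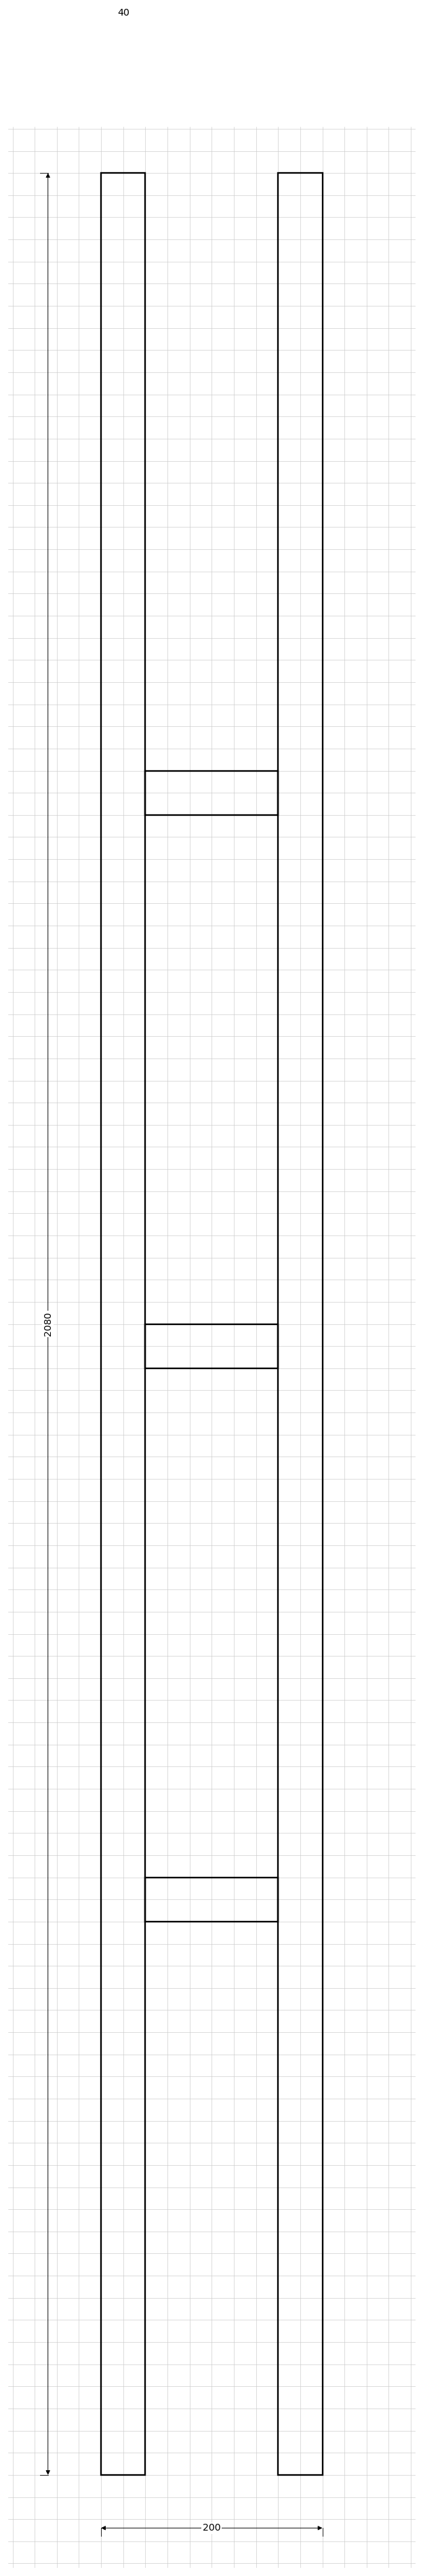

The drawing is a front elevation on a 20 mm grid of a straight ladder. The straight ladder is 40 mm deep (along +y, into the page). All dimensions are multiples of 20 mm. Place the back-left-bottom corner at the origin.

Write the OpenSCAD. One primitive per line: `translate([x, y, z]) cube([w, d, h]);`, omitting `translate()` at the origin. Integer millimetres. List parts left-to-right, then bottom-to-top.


cube([40, 40, 2080]);
translate([40, 0, 500]) cube([120, 40, 40]);
translate([40, 0, 1000]) cube([120, 40, 40]);
translate([40, 0, 1500]) cube([120, 40, 40]);
translate([160, 0, 0]) cube([40, 40, 2080]);


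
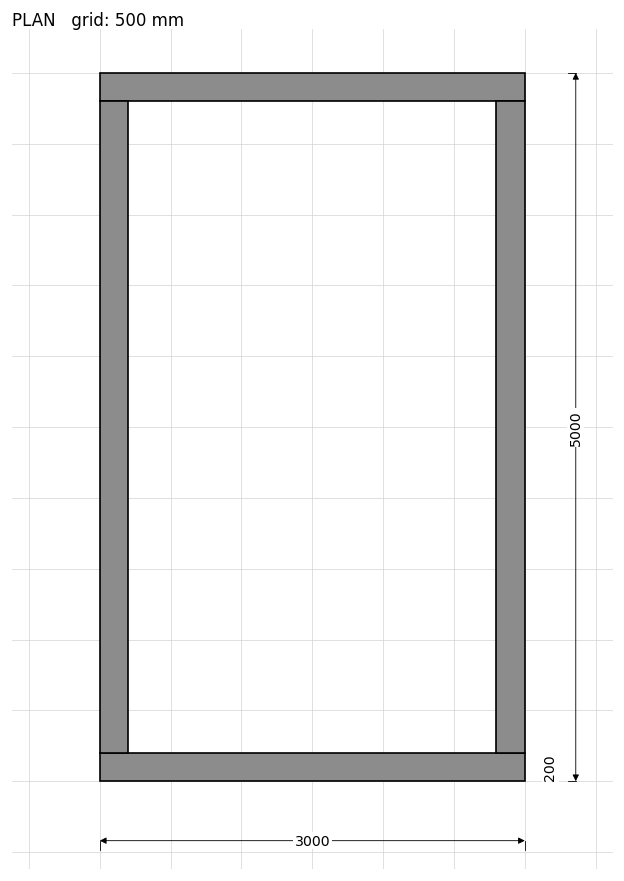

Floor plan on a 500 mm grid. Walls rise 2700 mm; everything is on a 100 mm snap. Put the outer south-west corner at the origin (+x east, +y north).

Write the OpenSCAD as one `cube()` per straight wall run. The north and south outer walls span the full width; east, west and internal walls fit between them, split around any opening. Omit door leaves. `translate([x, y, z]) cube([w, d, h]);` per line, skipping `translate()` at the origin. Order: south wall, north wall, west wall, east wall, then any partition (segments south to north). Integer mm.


cube([3000, 200, 2700]);
translate([0, 4800, 0]) cube([3000, 200, 2700]);
translate([0, 200, 0]) cube([200, 4600, 2700]);
translate([2800, 200, 0]) cube([200, 4600, 2700]);


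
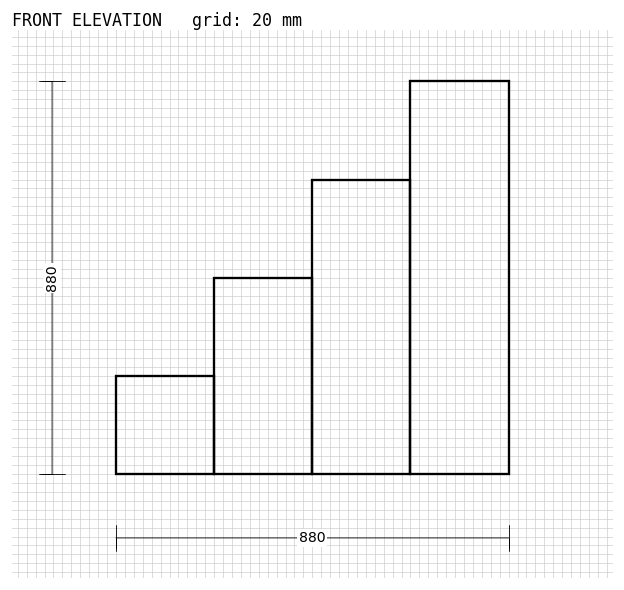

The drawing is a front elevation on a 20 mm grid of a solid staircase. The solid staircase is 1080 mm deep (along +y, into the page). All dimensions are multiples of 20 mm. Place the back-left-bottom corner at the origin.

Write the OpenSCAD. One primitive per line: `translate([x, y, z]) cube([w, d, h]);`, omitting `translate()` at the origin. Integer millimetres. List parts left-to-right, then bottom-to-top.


cube([220, 1080, 220]);
translate([220, 0, 0]) cube([220, 1080, 440]);
translate([440, 0, 0]) cube([220, 1080, 660]);
translate([660, 0, 0]) cube([220, 1080, 880]);


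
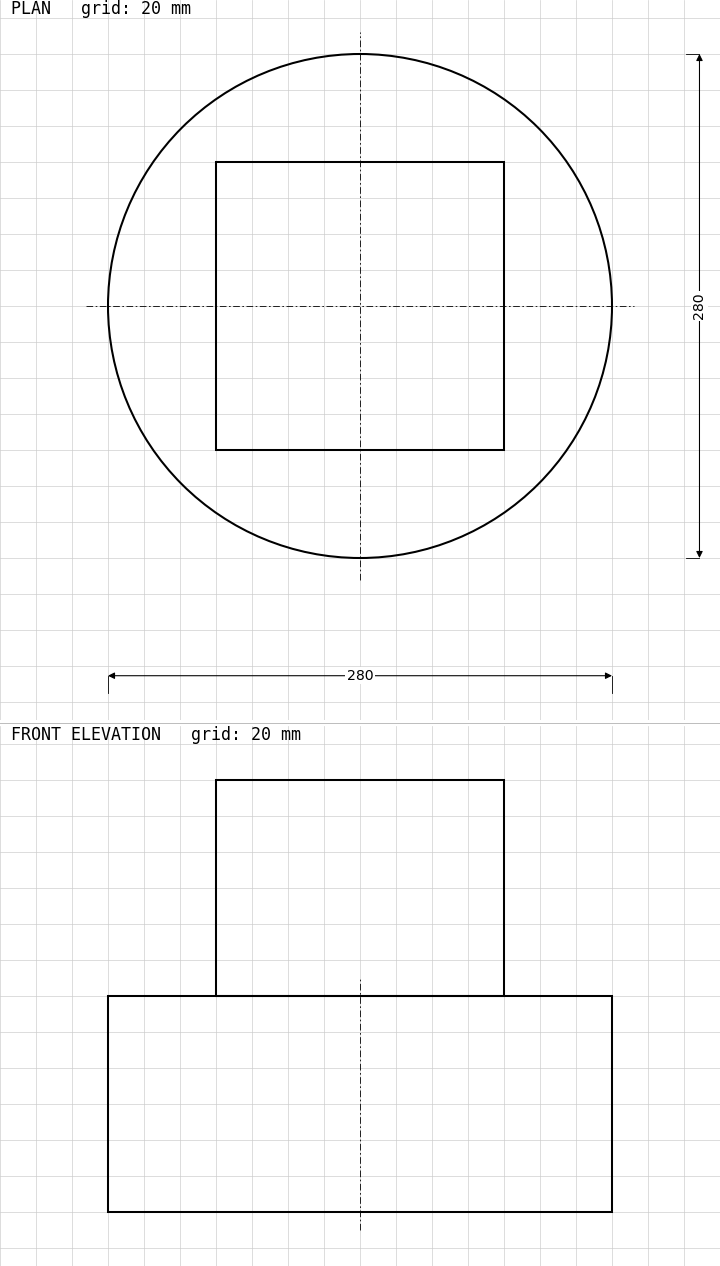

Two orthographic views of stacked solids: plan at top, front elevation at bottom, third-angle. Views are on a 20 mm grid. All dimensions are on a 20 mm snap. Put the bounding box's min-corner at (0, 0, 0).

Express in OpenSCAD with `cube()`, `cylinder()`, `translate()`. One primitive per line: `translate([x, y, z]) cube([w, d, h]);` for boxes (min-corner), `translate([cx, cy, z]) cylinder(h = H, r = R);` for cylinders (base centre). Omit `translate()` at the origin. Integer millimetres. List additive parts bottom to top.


translate([140, 140, 0]) cylinder(h = 120, r = 140);
translate([60, 60, 120]) cube([160, 160, 120]);
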